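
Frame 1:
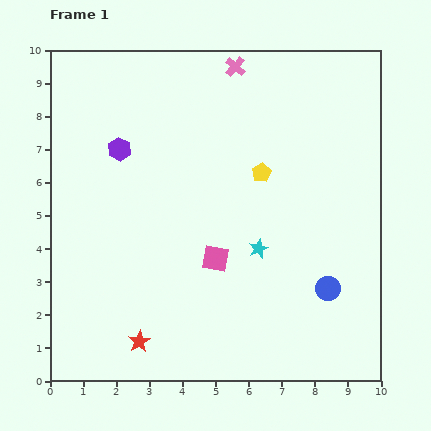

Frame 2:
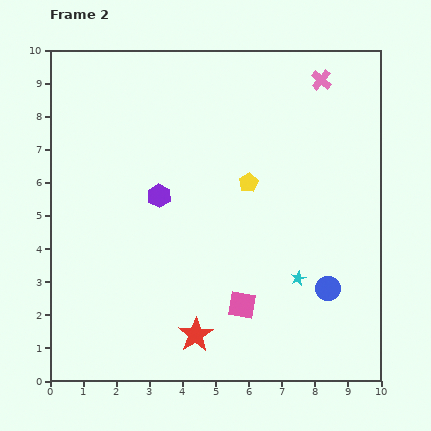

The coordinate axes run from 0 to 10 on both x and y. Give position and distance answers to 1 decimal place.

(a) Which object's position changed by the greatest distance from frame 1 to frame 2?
the pink cross

(moved 2.6; next 1.8)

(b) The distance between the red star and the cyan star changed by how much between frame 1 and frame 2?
-1.1

Distance in frame 1: 4.6. Distance in frame 2: 3.5.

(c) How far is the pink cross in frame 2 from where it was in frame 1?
2.6

The pink cross moved from (5.6, 9.5) to (8.2, 9.1), a distance of √(2.6² + 0.4²) ≈ 2.6.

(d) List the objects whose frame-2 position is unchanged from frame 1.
the blue circle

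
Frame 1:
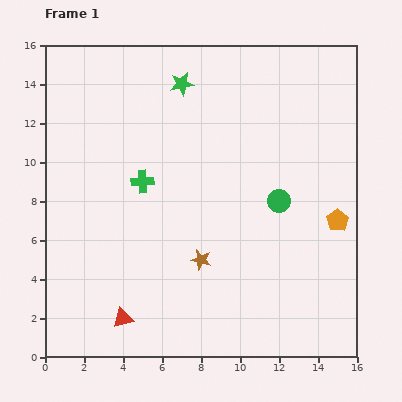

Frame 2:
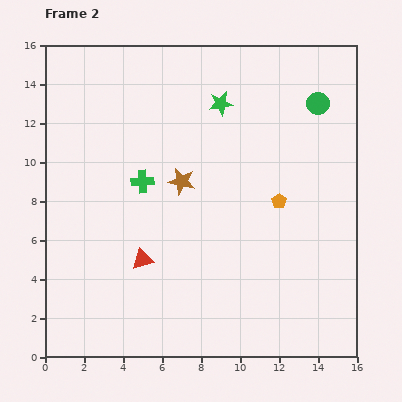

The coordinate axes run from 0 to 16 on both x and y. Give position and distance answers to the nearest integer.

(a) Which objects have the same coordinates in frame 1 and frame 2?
the green cross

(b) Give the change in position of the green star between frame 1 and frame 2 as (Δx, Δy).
(2, -1)

The green star was at (7, 14) in frame 1 and (9, 13) in frame 2.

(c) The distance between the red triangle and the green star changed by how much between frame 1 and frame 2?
-3

Distance in frame 1: 12. Distance in frame 2: 9.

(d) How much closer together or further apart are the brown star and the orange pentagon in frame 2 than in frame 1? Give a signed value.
-2

Distance in frame 1: 7. Distance in frame 2: 5.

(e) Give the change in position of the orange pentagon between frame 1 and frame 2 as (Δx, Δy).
(-3, 1)

The orange pentagon was at (15, 7) in frame 1 and (12, 8) in frame 2.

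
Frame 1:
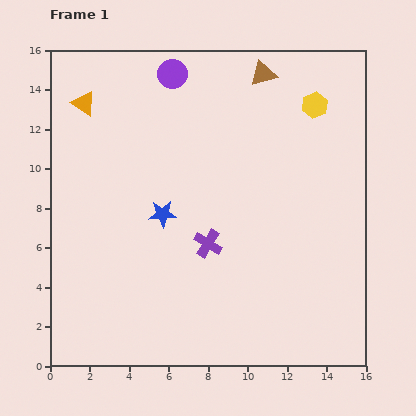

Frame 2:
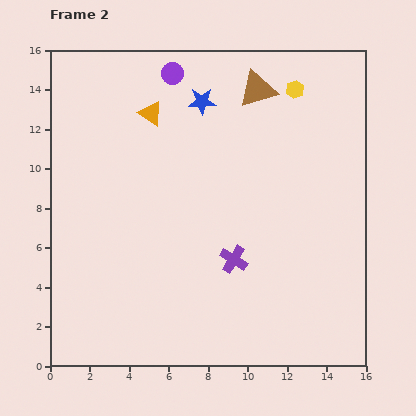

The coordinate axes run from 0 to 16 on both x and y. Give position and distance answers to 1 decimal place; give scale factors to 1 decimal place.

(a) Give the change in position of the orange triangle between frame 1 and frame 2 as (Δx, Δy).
(3.4, -0.5)

The orange triangle was at (1.7, 13.3) in frame 1 and (5.1, 12.8) in frame 2.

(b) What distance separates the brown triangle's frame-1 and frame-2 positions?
0.9

The brown triangle moved from (10.8, 14.8) to (10.5, 14.0), a distance of √(0.3² + 0.8²) ≈ 0.9.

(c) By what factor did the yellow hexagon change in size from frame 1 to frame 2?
0.7×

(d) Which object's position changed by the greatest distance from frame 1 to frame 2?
the blue star

(moved 6.0; next 3.4)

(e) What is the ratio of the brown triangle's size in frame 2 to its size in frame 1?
1.5×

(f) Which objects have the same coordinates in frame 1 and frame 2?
the purple circle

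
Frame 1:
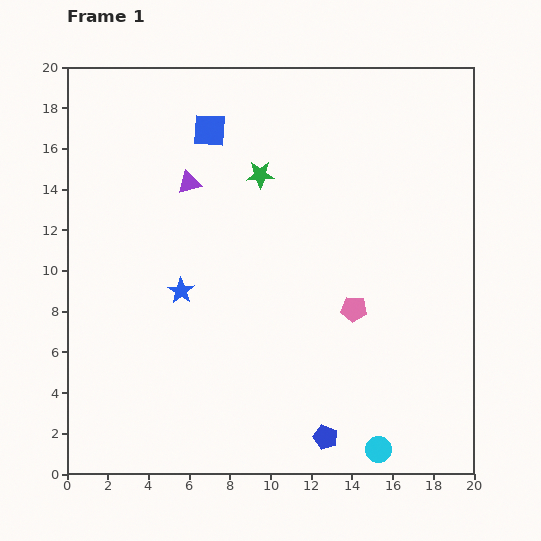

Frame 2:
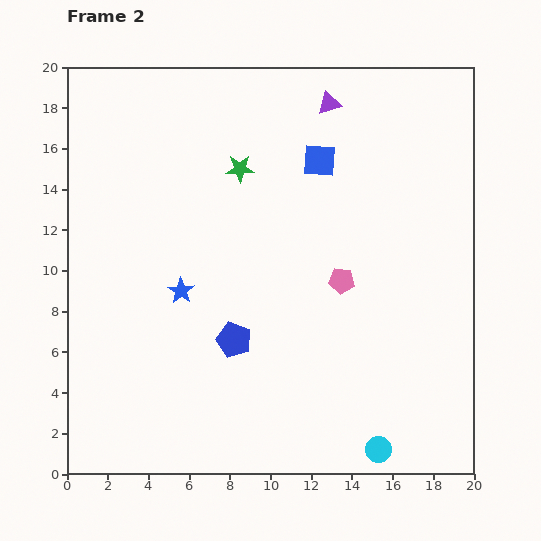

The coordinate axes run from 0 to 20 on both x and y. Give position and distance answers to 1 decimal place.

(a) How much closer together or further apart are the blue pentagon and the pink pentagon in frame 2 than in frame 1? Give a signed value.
-0.5

Distance in frame 1: 6.5. Distance in frame 2: 6.0.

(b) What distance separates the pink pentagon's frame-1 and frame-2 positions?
1.5

The pink pentagon moved from (14.1, 8.1) to (13.5, 9.5), a distance of √(0.6² + 1.4²) ≈ 1.5.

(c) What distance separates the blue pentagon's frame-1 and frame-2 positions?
6.6

The blue pentagon moved from (12.7, 1.8) to (8.2, 6.6), a distance of √(4.5² + 4.8²) ≈ 6.6.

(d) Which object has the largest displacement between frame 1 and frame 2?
the purple triangle

(moved 7.9; next 6.6)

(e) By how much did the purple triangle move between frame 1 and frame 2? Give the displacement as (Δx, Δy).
(6.9, 3.9)

The purple triangle was at (6.0, 14.3) in frame 1 and (12.9, 18.2) in frame 2.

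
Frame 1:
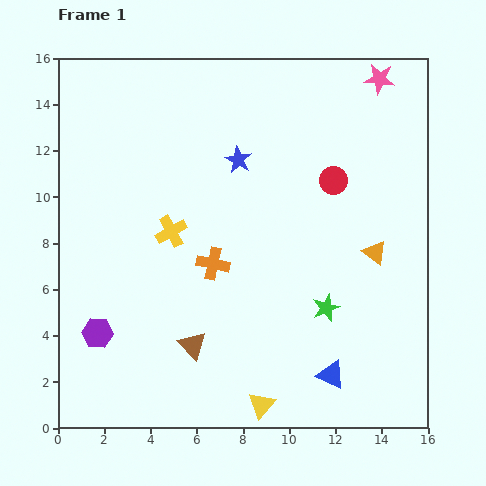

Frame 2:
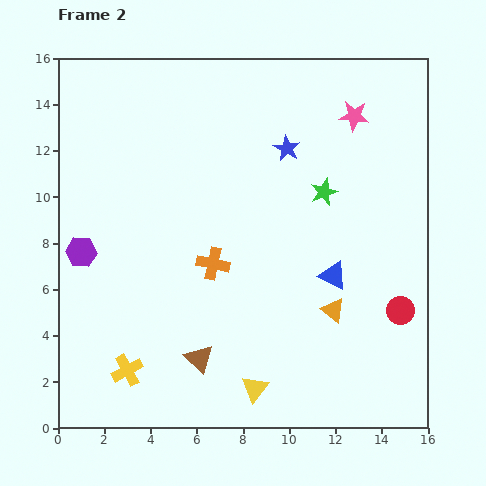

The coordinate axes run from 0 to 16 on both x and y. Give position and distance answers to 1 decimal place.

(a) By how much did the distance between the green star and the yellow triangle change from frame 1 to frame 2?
+4.0

Distance in frame 1: 5.0. Distance in frame 2: 9.0.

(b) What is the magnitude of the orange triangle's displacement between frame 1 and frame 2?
3.1

The orange triangle moved from (13.7, 7.6) to (11.9, 5.1), a distance of √(1.8² + 2.5²) ≈ 3.1.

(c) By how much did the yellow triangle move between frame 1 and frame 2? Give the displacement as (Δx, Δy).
(-0.3, 0.7)

The yellow triangle was at (8.8, 1.0) in frame 1 and (8.5, 1.7) in frame 2.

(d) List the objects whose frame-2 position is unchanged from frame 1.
the orange cross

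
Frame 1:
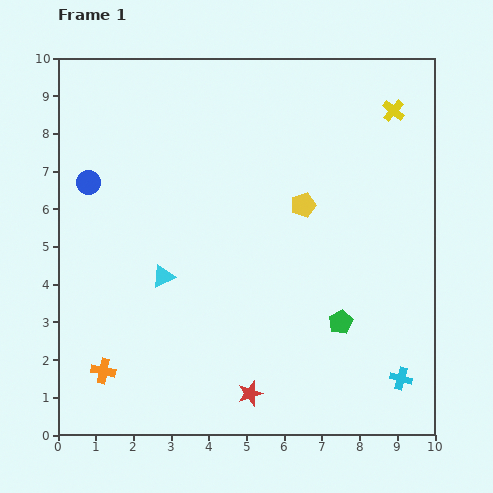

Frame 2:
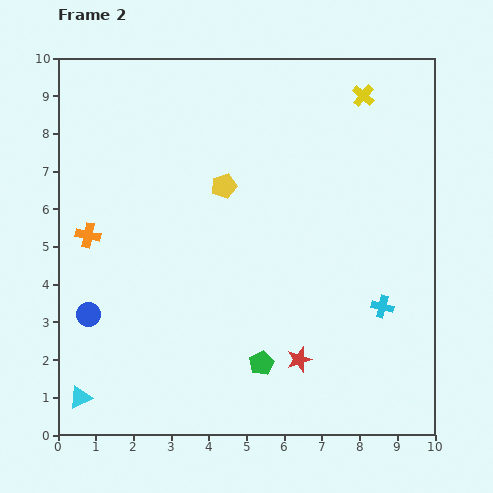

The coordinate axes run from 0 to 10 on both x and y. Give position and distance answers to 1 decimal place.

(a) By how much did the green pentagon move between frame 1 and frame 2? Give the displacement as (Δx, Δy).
(-2.1, -1.1)

The green pentagon was at (7.5, 3.0) in frame 1 and (5.4, 1.9) in frame 2.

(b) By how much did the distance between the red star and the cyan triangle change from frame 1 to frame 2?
+2.0

Distance in frame 1: 3.9. Distance in frame 2: 5.9.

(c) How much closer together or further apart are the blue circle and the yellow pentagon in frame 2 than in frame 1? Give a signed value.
-0.7

Distance in frame 1: 5.7. Distance in frame 2: 5.0.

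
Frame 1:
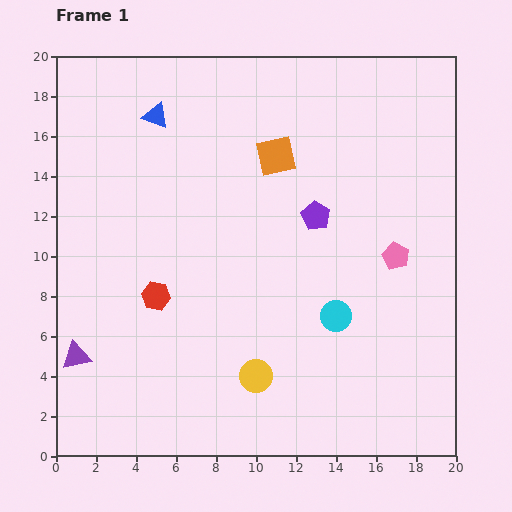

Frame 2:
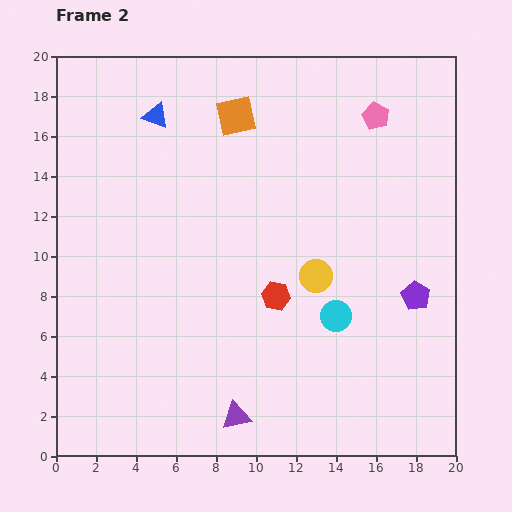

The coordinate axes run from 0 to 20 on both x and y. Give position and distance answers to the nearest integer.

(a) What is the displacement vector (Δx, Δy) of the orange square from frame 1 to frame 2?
(-2, 2)

The orange square was at (11, 15) in frame 1 and (9, 17) in frame 2.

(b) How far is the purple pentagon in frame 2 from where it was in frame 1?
6

The purple pentagon moved from (13, 12) to (18, 8), a distance of √(5² + 4²) ≈ 6.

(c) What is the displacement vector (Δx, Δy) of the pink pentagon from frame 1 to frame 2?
(-1, 7)

The pink pentagon was at (17, 10) in frame 1 and (16, 17) in frame 2.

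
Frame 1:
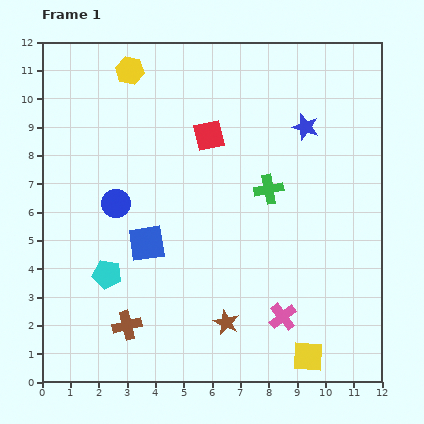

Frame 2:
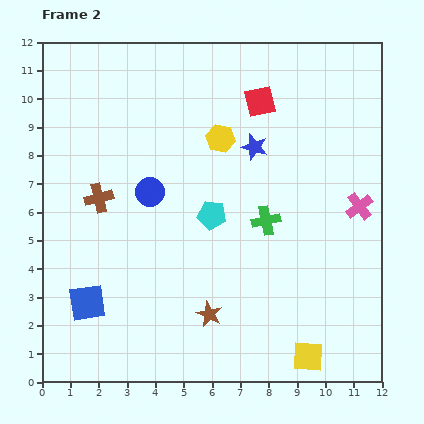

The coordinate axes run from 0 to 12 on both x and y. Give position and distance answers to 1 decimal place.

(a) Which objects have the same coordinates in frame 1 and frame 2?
the yellow square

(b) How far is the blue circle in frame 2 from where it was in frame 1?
1.3

The blue circle moved from (2.6, 6.3) to (3.8, 6.7), a distance of √(1.2² + 0.4²) ≈ 1.3.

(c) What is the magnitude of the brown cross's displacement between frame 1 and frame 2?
4.6

The brown cross moved from (3.0, 2.0) to (2.0, 6.5), a distance of √(1.0² + 4.5²) ≈ 4.6.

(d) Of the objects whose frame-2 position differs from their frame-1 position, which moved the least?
the brown star

(moved 0.7)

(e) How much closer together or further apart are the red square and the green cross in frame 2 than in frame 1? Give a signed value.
+1.4

Distance in frame 1: 2.8. Distance in frame 2: 4.2.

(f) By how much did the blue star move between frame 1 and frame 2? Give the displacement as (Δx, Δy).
(-1.8, -0.7)

The blue star was at (9.3, 9.0) in frame 1 and (7.5, 8.3) in frame 2.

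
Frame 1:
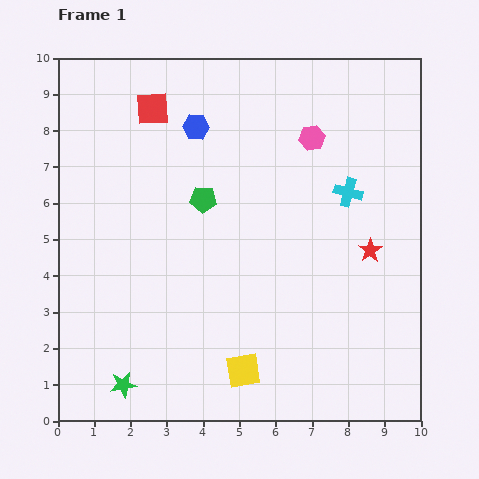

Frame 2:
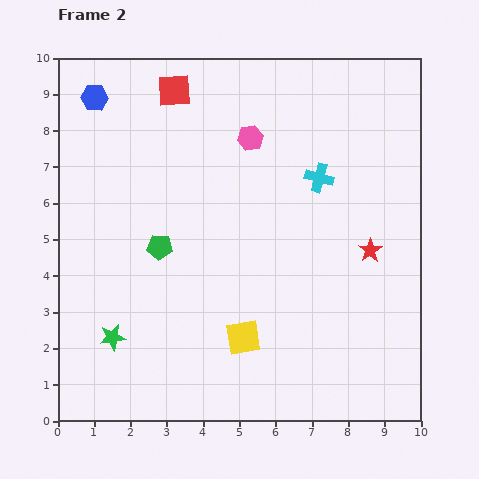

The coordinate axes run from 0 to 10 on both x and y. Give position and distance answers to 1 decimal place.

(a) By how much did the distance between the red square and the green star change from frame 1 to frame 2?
-0.6

Distance in frame 1: 7.6. Distance in frame 2: 7.0.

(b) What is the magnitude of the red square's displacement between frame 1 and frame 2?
0.8

The red square moved from (2.6, 8.6) to (3.2, 9.1), a distance of √(0.6² + 0.5²) ≈ 0.8.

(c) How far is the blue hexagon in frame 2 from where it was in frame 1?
2.9

The blue hexagon moved from (3.8, 8.1) to (1.0, 8.9), a distance of √(2.8² + 0.8²) ≈ 2.9.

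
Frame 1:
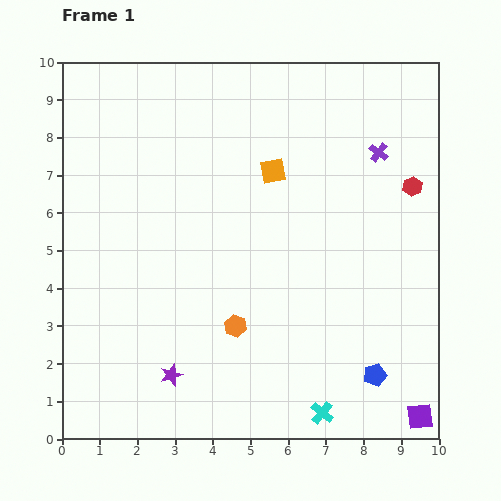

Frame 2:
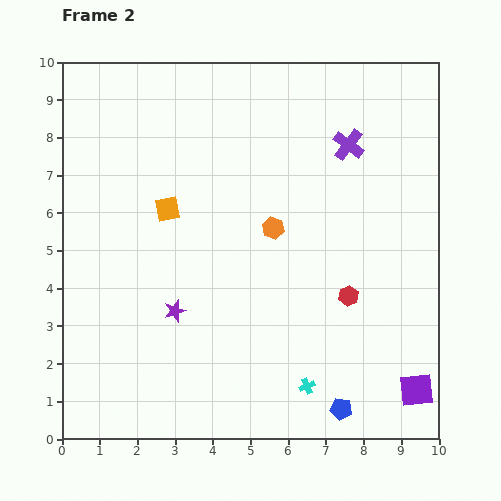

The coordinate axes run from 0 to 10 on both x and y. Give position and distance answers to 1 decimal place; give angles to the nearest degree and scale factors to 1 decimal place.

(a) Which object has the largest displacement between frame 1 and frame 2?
the red hexagon

(moved 3.4; next 3.0)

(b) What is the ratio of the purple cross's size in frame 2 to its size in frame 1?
1.6×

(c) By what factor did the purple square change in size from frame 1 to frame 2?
1.3×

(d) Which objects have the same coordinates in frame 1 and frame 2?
none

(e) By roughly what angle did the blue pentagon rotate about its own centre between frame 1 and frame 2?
26° clockwise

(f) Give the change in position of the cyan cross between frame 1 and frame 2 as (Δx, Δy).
(-0.4, 0.7)

The cyan cross was at (6.9, 0.7) in frame 1 and (6.5, 1.4) in frame 2.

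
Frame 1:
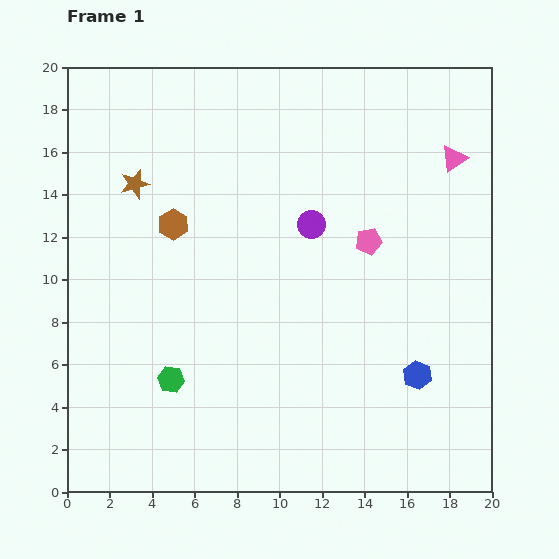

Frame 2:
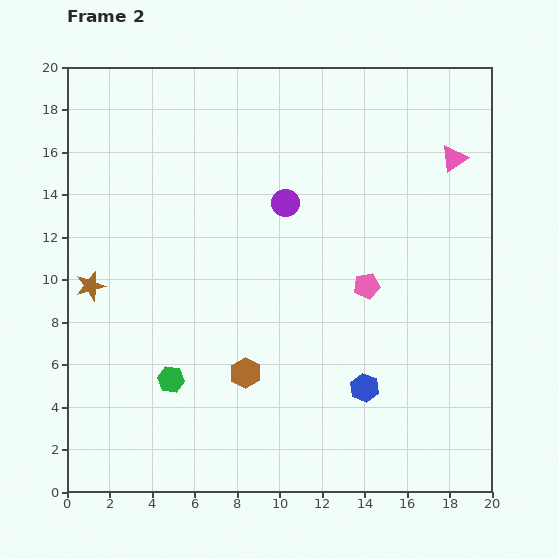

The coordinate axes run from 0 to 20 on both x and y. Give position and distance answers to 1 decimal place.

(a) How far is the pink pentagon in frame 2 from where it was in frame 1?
2.1

The pink pentagon moved from (14.2, 11.8) to (14.1, 9.7), a distance of √(0.1² + 2.1²) ≈ 2.1.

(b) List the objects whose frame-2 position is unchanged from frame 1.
the pink triangle, the green hexagon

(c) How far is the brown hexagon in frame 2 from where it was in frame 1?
7.8

The brown hexagon moved from (5.0, 12.6) to (8.4, 5.6), a distance of √(3.4² + 7.0²) ≈ 7.8.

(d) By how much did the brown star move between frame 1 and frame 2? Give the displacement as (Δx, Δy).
(-2.1, -4.8)

The brown star was at (3.2, 14.5) in frame 1 and (1.1, 9.7) in frame 2.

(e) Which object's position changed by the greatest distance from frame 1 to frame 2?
the brown hexagon

(moved 7.8; next 5.2)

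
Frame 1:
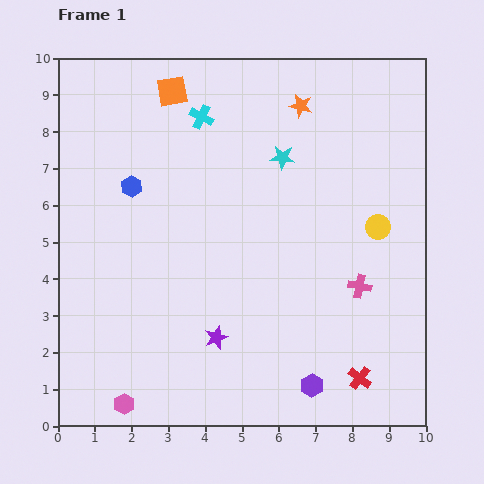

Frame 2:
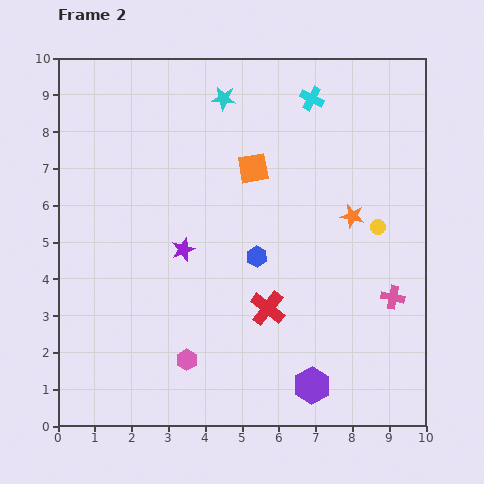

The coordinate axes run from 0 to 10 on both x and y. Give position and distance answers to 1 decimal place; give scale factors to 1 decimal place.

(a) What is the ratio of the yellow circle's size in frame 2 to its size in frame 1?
0.6×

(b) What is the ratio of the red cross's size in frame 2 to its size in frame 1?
1.5×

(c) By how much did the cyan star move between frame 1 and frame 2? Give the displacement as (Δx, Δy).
(-1.6, 1.6)

The cyan star was at (6.1, 7.3) in frame 1 and (4.5, 8.9) in frame 2.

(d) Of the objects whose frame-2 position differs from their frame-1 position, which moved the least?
the pink cross

(moved 0.9)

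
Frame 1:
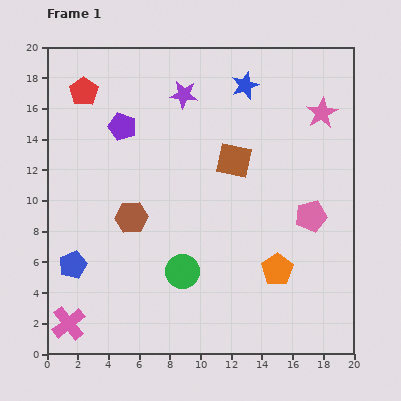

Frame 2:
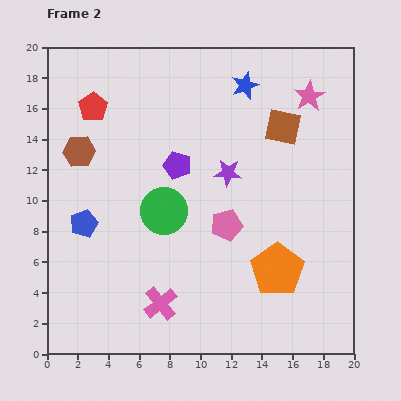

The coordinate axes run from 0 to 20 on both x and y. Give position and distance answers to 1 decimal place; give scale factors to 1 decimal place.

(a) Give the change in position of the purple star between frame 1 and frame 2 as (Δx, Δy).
(2.9, -5.1)

The purple star was at (8.9, 16.9) in frame 1 and (11.8, 11.8) in frame 2.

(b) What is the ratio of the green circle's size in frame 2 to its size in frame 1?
1.4×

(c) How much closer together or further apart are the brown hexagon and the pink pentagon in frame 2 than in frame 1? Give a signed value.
-1.0

Distance in frame 1: 11.7. Distance in frame 2: 10.7.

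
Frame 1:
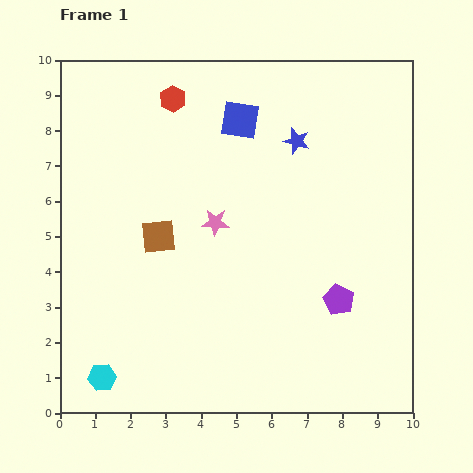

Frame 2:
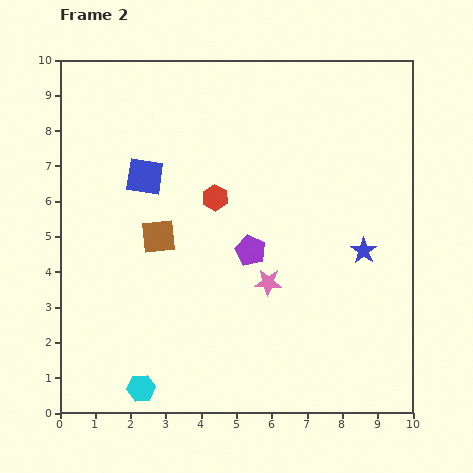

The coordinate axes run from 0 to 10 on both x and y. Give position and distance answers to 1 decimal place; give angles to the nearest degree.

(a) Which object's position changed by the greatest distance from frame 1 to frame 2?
the blue star

(moved 3.6; next 3.1)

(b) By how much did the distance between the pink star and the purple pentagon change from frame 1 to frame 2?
-3.1

Distance in frame 1: 4.1. Distance in frame 2: 1.0.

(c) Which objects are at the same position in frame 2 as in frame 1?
the brown square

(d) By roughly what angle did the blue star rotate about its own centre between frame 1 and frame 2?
20° clockwise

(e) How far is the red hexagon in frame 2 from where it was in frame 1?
3.0

The red hexagon moved from (3.2, 8.9) to (4.4, 6.1), a distance of √(1.2² + 2.8²) ≈ 3.0.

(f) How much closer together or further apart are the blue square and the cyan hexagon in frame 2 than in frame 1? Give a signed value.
-2.3

Distance in frame 1: 8.3. Distance in frame 2: 6.0.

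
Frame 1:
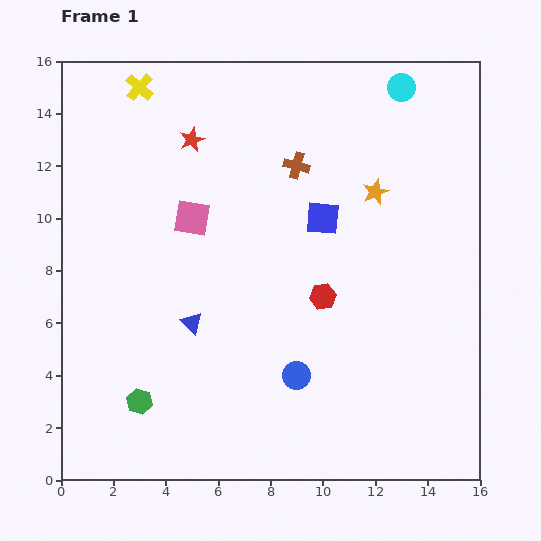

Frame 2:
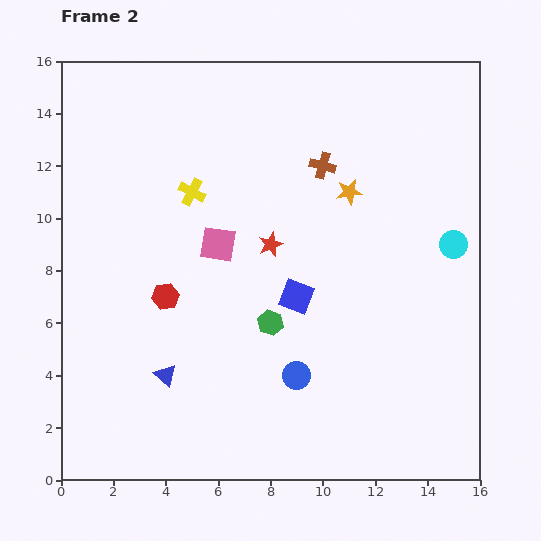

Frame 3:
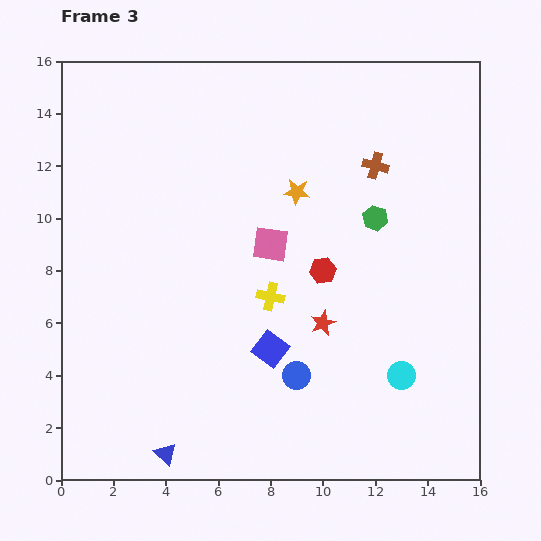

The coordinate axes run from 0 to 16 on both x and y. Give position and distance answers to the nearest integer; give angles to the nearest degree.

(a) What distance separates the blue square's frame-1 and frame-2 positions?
3

The blue square moved from (10, 10) to (9, 7), a distance of √(1² + 3²) ≈ 3.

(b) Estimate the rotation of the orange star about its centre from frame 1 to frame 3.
30° clockwise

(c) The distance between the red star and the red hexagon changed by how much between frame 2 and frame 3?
-2

Distance in frame 2: 4. Distance in frame 3: 2.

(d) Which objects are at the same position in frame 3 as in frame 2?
the blue circle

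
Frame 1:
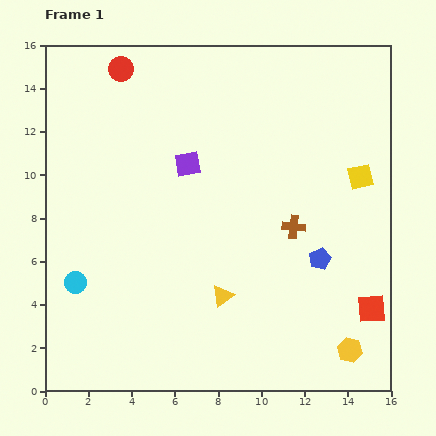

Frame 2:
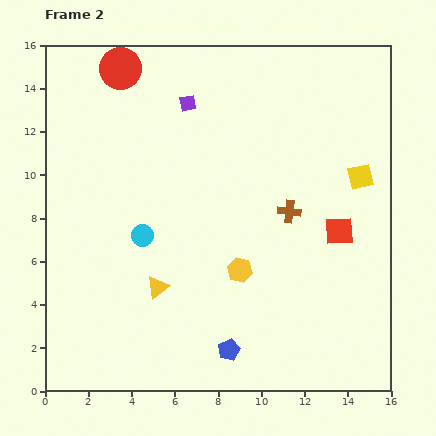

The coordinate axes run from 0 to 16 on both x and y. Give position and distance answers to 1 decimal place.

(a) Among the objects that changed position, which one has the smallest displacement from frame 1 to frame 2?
the brown cross

(moved 0.7)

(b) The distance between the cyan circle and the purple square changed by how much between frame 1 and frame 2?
-1.1

Distance in frame 1: 7.6. Distance in frame 2: 6.5.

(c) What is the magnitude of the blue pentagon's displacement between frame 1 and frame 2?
5.9

The blue pentagon moved from (12.7, 6.1) to (8.5, 1.9), a distance of √(4.2² + 4.2²) ≈ 5.9.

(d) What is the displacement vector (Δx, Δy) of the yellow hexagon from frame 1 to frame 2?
(-5.1, 3.7)

The yellow hexagon was at (14.1, 1.9) in frame 1 and (9.0, 5.6) in frame 2.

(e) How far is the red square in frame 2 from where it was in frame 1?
3.9

The red square moved from (15.1, 3.8) to (13.6, 7.4), a distance of √(1.5² + 3.6²) ≈ 3.9.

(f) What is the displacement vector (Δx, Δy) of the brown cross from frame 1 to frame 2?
(-0.2, 0.7)

The brown cross was at (11.5, 7.6) in frame 1 and (11.3, 8.3) in frame 2.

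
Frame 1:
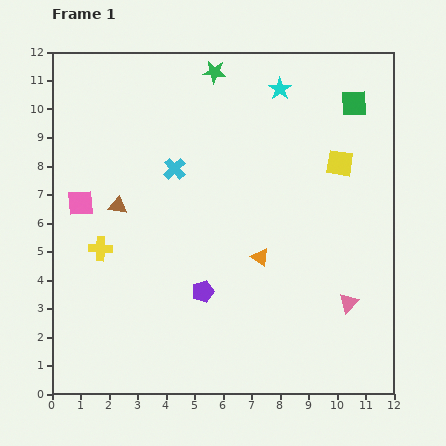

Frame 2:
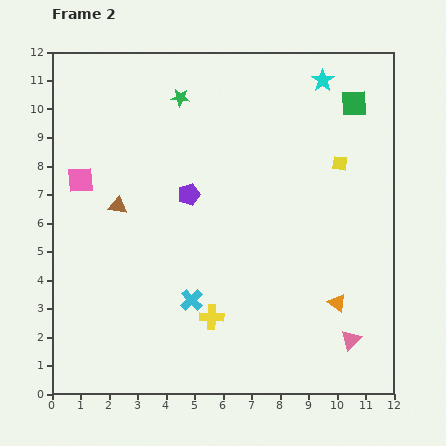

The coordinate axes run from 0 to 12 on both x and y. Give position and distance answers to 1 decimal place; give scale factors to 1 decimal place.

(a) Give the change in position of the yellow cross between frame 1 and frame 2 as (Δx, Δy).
(3.9, -2.4)

The yellow cross was at (1.7, 5.1) in frame 1 and (5.6, 2.7) in frame 2.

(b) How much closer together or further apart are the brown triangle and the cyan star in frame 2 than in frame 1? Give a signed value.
+1.4

Distance in frame 1: 7.0. Distance in frame 2: 8.4.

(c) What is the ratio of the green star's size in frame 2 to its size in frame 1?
0.8×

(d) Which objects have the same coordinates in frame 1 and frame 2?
the yellow square, the green square, the brown triangle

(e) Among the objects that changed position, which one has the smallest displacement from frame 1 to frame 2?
the pink square

(moved 0.8)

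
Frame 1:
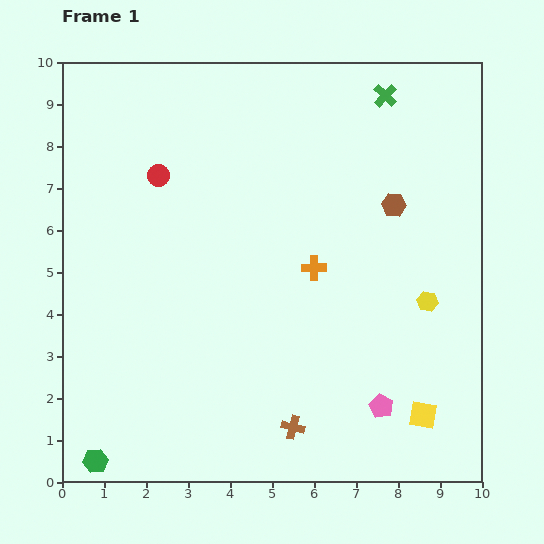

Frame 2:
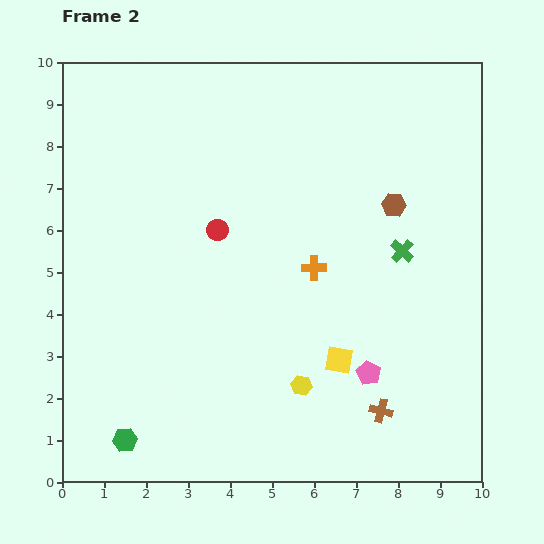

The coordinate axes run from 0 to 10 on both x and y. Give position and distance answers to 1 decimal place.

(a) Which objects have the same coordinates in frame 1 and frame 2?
the orange cross, the brown hexagon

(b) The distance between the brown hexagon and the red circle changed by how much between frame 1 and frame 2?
-1.4

Distance in frame 1: 5.6. Distance in frame 2: 4.2.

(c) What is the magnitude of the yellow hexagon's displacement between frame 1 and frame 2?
3.6

The yellow hexagon moved from (8.7, 4.3) to (5.7, 2.3), a distance of √(3.0² + 2.0²) ≈ 3.6.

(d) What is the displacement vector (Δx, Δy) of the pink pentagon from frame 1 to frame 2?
(-0.3, 0.8)

The pink pentagon was at (7.6, 1.8) in frame 1 and (7.3, 2.6) in frame 2.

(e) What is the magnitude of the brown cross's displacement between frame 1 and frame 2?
2.1

The brown cross moved from (5.5, 1.3) to (7.6, 1.7), a distance of √(2.1² + 0.4²) ≈ 2.1.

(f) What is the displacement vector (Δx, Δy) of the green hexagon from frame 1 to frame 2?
(0.7, 0.5)

The green hexagon was at (0.8, 0.5) in frame 1 and (1.5, 1.0) in frame 2.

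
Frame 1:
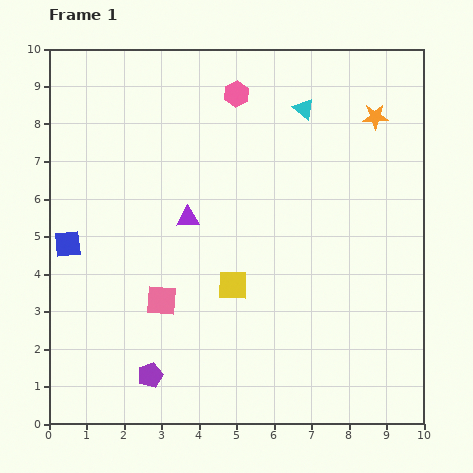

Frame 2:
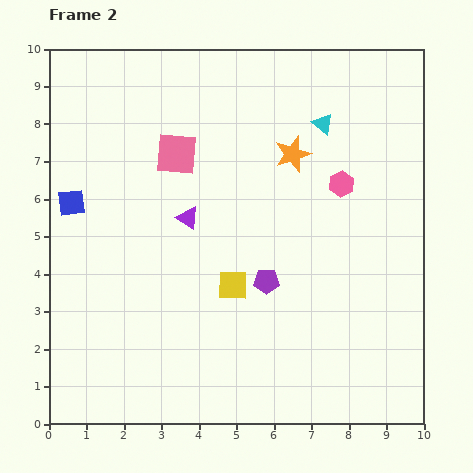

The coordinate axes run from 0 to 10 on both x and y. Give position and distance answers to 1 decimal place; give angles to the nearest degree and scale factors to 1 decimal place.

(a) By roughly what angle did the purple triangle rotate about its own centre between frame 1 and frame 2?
35° clockwise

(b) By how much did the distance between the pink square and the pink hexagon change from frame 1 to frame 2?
-1.4

Distance in frame 1: 5.9. Distance in frame 2: 4.5.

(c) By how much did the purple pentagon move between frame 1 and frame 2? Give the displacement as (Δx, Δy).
(3.1, 2.5)

The purple pentagon was at (2.7, 1.3) in frame 1 and (5.8, 3.8) in frame 2.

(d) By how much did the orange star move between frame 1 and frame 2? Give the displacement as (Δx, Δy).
(-2.2, -1.0)

The orange star was at (8.7, 8.2) in frame 1 and (6.5, 7.2) in frame 2.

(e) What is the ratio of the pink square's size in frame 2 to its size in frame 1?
1.3×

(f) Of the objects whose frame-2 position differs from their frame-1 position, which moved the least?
the cyan triangle

(moved 0.6)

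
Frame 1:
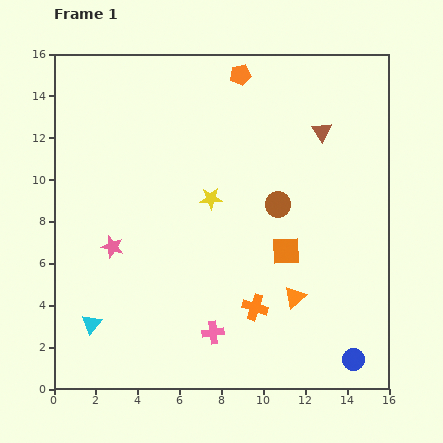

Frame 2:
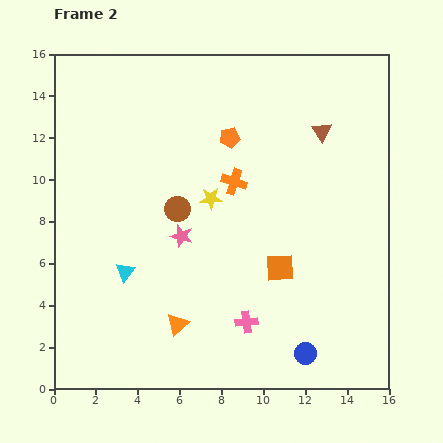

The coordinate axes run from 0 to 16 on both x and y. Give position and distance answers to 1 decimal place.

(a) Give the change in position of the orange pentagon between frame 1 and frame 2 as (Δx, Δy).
(-0.5, -3.0)

The orange pentagon was at (8.9, 15.0) in frame 1 and (8.4, 12.0) in frame 2.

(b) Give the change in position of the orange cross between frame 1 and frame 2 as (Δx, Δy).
(-1.0, 6.0)

The orange cross was at (9.6, 3.9) in frame 1 and (8.6, 9.9) in frame 2.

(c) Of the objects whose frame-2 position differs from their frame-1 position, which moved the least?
the orange square

(moved 0.9)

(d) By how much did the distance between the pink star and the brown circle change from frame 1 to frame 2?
-6.8

Distance in frame 1: 8.1. Distance in frame 2: 1.3.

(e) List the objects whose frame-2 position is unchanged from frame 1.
the brown triangle, the yellow star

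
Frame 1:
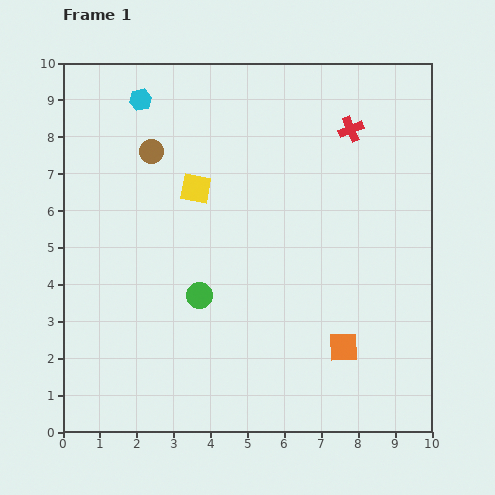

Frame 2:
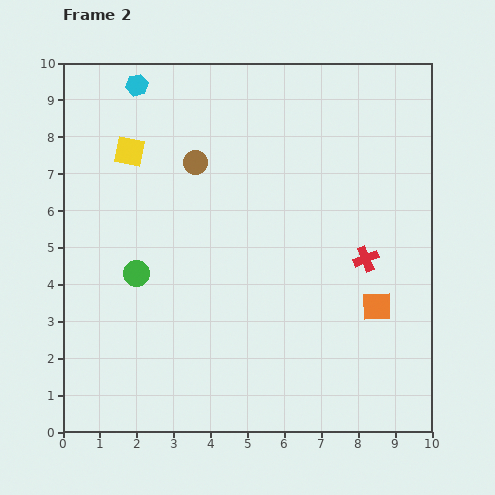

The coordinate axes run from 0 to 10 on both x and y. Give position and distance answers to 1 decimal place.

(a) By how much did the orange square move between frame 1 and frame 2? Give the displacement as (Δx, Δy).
(0.9, 1.1)

The orange square was at (7.6, 2.3) in frame 1 and (8.5, 3.4) in frame 2.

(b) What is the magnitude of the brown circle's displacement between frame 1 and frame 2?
1.2

The brown circle moved from (2.4, 7.6) to (3.6, 7.3), a distance of √(1.2² + 0.3²) ≈ 1.2.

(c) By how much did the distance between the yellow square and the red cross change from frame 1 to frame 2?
+2.5

Distance in frame 1: 4.5. Distance in frame 2: 7.0.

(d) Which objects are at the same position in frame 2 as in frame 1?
none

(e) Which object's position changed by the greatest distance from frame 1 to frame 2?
the red cross

(moved 3.5; next 2.1)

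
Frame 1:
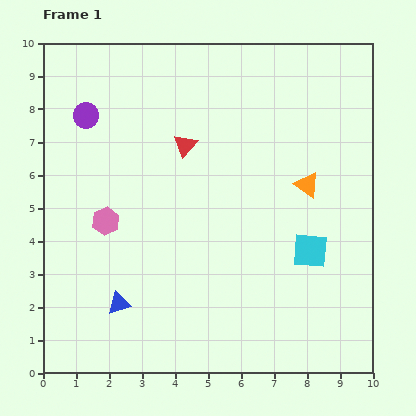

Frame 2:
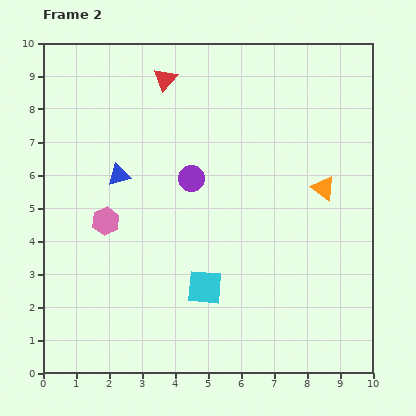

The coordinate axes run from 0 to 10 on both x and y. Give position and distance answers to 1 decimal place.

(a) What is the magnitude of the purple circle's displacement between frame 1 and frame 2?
3.7

The purple circle moved from (1.3, 7.8) to (4.5, 5.9), a distance of √(3.2² + 1.9²) ≈ 3.7.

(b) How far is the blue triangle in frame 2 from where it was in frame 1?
3.9

The blue triangle moved from (2.3, 2.1) to (2.3, 6.0), a distance of √(0.0² + 3.9²) ≈ 3.9.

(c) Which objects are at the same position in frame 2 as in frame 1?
the pink hexagon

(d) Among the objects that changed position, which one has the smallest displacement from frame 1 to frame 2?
the orange triangle

(moved 0.5)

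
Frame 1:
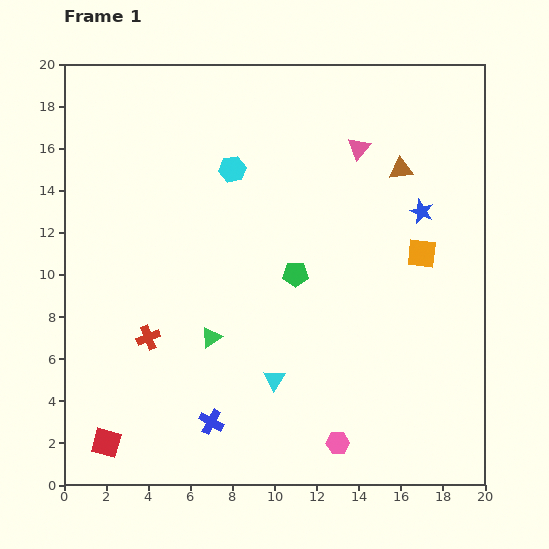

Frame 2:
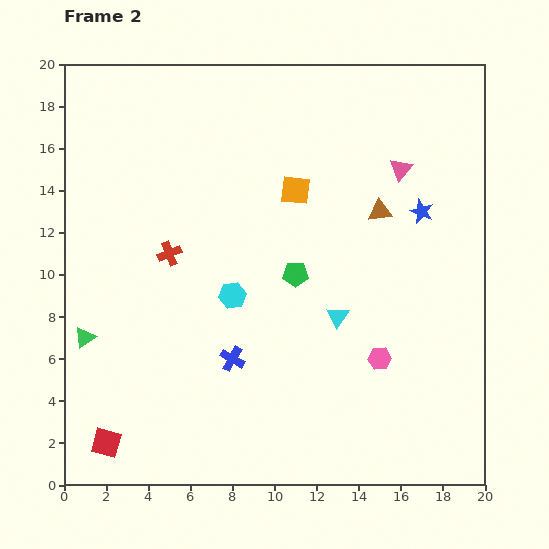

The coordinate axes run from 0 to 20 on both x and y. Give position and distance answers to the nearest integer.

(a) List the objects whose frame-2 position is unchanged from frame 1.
the green pentagon, the blue star, the red square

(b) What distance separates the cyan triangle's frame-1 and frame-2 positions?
4

The cyan triangle moved from (10, 5) to (13, 8), a distance of √(3² + 3²) ≈ 4.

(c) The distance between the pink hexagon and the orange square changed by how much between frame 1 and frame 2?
-1

Distance in frame 1: 10. Distance in frame 2: 9.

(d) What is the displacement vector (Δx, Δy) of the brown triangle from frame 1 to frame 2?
(-1, -2)

The brown triangle was at (16, 15) in frame 1 and (15, 13) in frame 2.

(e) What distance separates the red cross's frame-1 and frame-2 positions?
4

The red cross moved from (4, 7) to (5, 11), a distance of √(1² + 4²) ≈ 4.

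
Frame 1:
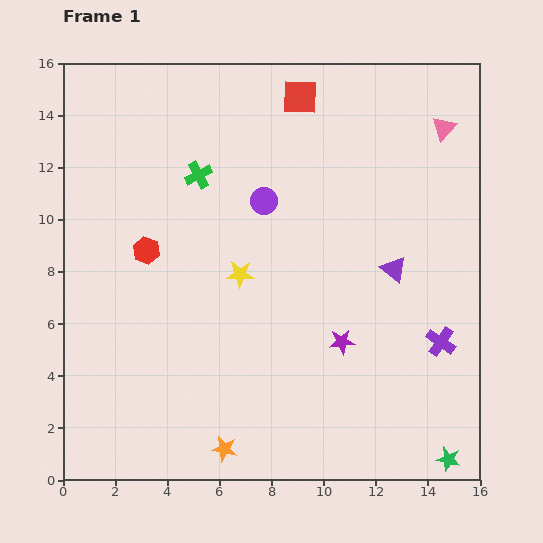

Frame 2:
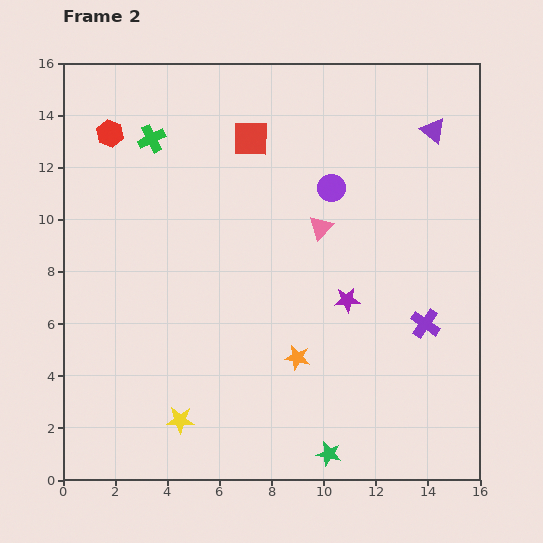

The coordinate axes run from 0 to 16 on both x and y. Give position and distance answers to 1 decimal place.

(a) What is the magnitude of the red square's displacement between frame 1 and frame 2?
2.5

The red square moved from (9.1, 14.7) to (7.2, 13.1), a distance of √(1.9² + 1.6²) ≈ 2.5.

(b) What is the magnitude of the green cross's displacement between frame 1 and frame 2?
2.3

The green cross moved from (5.2, 11.7) to (3.4, 13.1), a distance of √(1.8² + 1.4²) ≈ 2.3.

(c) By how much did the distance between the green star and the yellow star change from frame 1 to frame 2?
-4.9

Distance in frame 1: 10.7. Distance in frame 2: 5.8.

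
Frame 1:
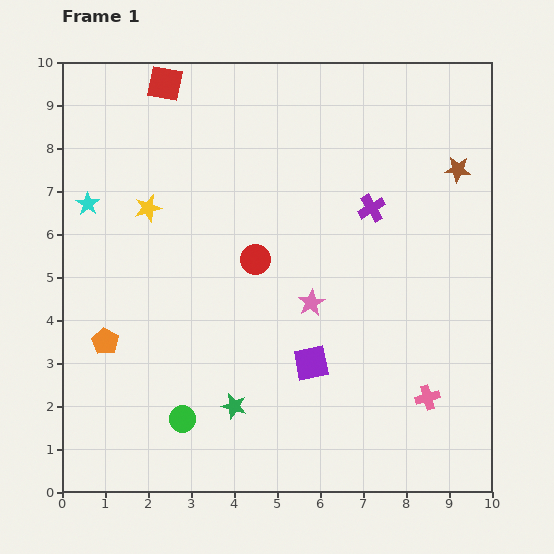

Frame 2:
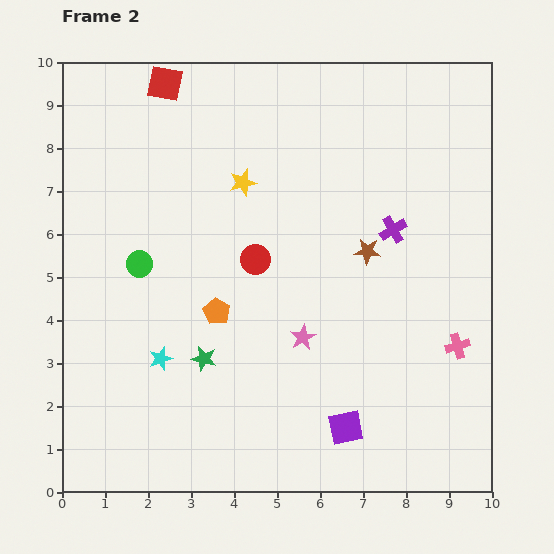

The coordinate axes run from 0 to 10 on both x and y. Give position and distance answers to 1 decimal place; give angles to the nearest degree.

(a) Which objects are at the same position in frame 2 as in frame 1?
the red circle, the red square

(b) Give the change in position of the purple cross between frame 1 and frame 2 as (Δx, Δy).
(0.5, -0.5)

The purple cross was at (7.2, 6.6) in frame 1 and (7.7, 6.1) in frame 2.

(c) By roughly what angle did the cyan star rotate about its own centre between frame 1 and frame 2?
20° clockwise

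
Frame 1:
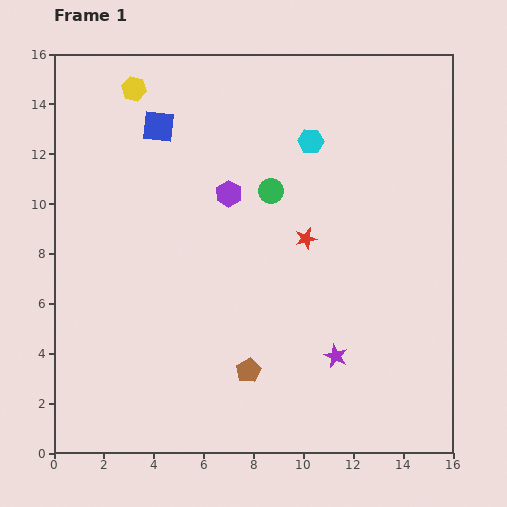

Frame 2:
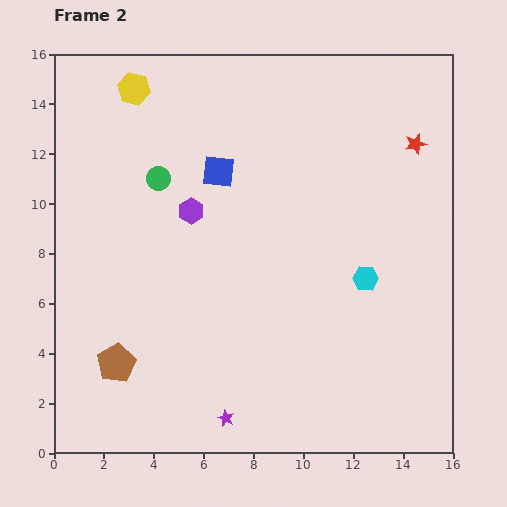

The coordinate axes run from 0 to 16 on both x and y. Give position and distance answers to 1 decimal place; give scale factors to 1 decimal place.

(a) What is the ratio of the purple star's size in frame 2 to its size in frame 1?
0.7×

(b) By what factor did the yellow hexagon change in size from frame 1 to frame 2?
1.4×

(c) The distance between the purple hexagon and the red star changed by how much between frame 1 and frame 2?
+5.8

Distance in frame 1: 3.6. Distance in frame 2: 9.4.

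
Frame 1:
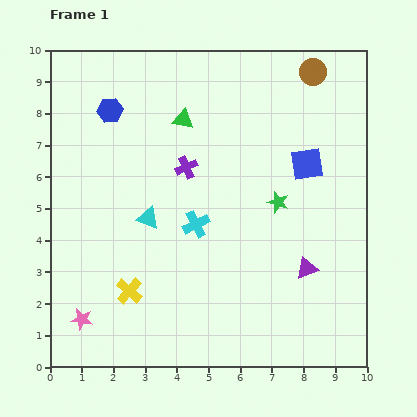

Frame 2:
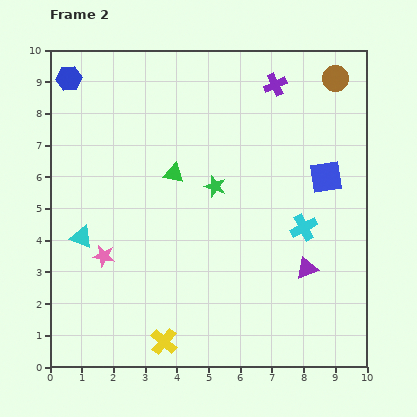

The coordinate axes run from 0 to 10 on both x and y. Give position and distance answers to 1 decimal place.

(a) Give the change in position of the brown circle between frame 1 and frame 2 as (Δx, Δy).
(0.7, -0.2)

The brown circle was at (8.3, 9.3) in frame 1 and (9.0, 9.1) in frame 2.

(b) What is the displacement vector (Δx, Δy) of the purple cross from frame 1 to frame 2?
(2.8, 2.6)

The purple cross was at (4.3, 6.3) in frame 1 and (7.1, 8.9) in frame 2.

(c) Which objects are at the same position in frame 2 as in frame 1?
the purple triangle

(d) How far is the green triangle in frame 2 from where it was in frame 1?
1.7

The green triangle moved from (4.2, 7.8) to (3.9, 6.1), a distance of √(0.3² + 1.7²) ≈ 1.7.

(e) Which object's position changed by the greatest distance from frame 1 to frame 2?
the purple cross

(moved 3.8; next 3.4)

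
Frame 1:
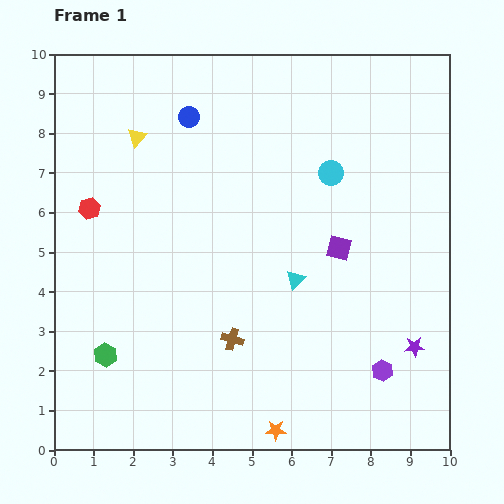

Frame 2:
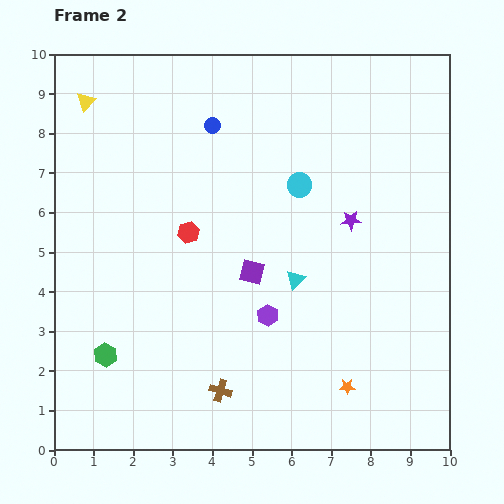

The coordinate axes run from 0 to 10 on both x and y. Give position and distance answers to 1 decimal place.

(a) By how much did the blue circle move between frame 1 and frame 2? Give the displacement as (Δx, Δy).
(0.6, -0.2)

The blue circle was at (3.4, 8.4) in frame 1 and (4.0, 8.2) in frame 2.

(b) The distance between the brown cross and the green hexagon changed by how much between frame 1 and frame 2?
-0.2

Distance in frame 1: 3.2. Distance in frame 2: 3.0.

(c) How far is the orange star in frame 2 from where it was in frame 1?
2.1

The orange star moved from (5.6, 0.5) to (7.4, 1.6), a distance of √(1.8² + 1.1²) ≈ 2.1.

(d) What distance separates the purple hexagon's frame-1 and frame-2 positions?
3.2

The purple hexagon moved from (8.3, 2.0) to (5.4, 3.4), a distance of √(2.9² + 1.4²) ≈ 3.2.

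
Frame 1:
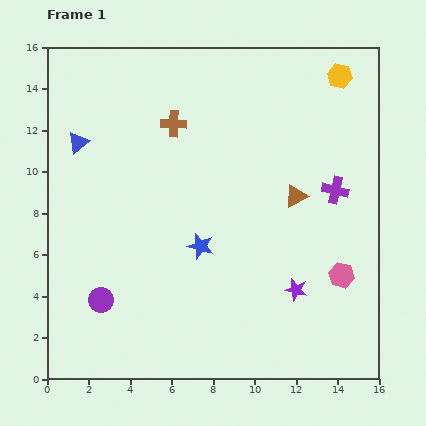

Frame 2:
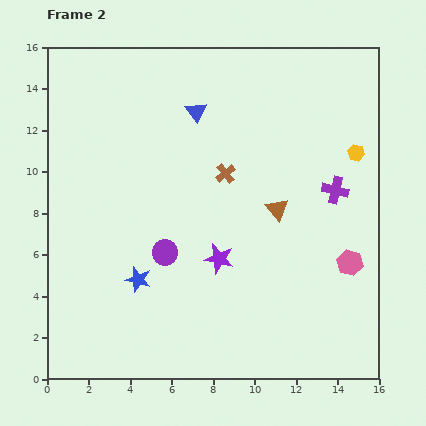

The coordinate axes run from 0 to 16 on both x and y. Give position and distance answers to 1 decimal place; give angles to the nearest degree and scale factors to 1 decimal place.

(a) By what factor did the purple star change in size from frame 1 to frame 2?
1.3×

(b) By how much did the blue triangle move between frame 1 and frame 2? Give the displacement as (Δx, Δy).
(5.7, 1.5)

The blue triangle was at (1.5, 11.4) in frame 1 and (7.2, 12.9) in frame 2.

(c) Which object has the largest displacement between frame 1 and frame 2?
the blue triangle

(moved 5.9; next 4.0)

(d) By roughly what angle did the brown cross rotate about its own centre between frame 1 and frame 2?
39° counter-clockwise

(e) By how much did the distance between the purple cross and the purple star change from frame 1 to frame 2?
+1.3

Distance in frame 1: 5.2. Distance in frame 2: 6.5.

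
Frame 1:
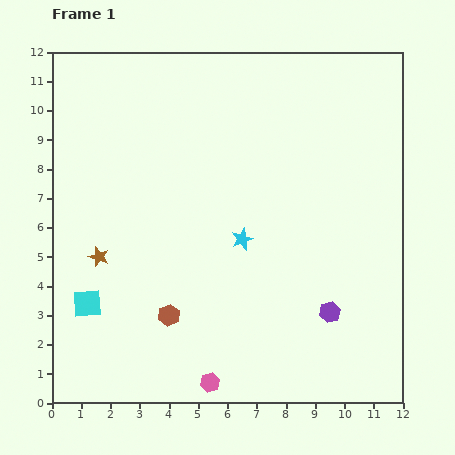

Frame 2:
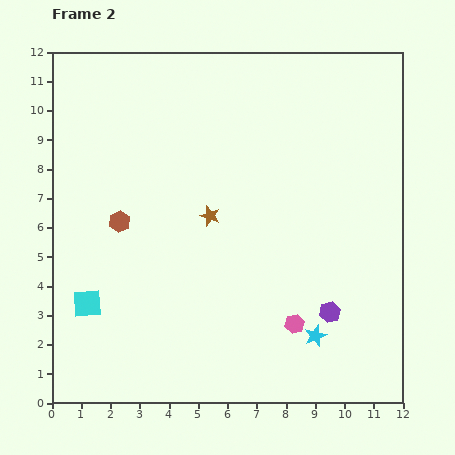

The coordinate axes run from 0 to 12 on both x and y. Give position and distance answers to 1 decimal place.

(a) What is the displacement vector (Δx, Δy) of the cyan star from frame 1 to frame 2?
(2.5, -3.3)

The cyan star was at (6.5, 5.6) in frame 1 and (9.0, 2.3) in frame 2.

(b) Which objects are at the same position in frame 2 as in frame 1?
the purple hexagon, the cyan square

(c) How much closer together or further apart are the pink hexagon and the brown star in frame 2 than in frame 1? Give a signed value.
-1.0

Distance in frame 1: 5.7. Distance in frame 2: 4.7.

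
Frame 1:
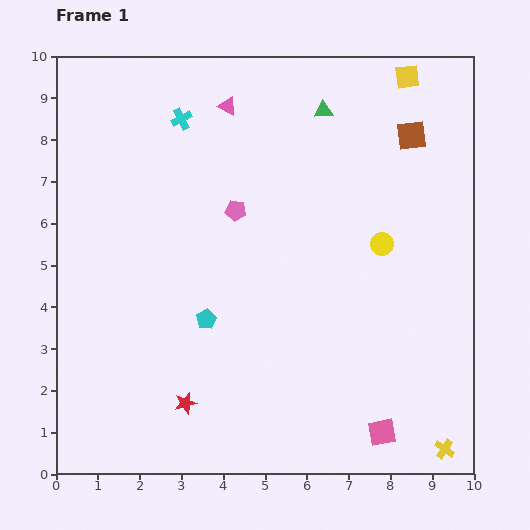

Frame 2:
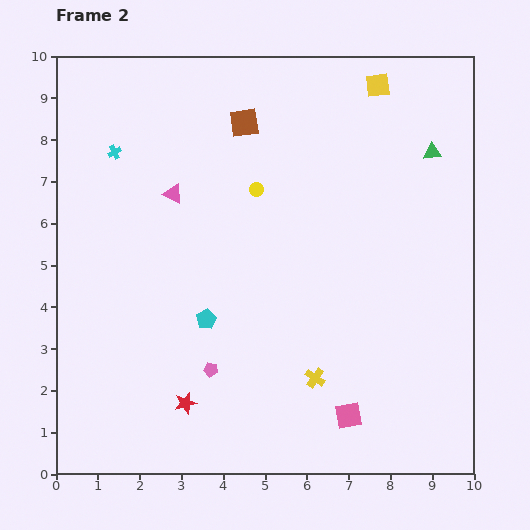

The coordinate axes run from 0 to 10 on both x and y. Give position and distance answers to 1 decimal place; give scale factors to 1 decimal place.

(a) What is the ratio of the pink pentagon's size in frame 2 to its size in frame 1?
0.7×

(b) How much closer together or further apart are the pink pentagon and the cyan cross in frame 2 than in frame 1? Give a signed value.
+3.1

Distance in frame 1: 2.6. Distance in frame 2: 5.7.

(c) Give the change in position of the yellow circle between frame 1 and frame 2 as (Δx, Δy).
(-3.0, 1.3)

The yellow circle was at (7.8, 5.5) in frame 1 and (4.8, 6.8) in frame 2.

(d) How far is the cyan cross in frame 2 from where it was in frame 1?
1.8

The cyan cross moved from (3.0, 8.5) to (1.4, 7.7), a distance of √(1.6² + 0.8²) ≈ 1.8.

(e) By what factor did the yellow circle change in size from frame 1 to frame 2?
0.6×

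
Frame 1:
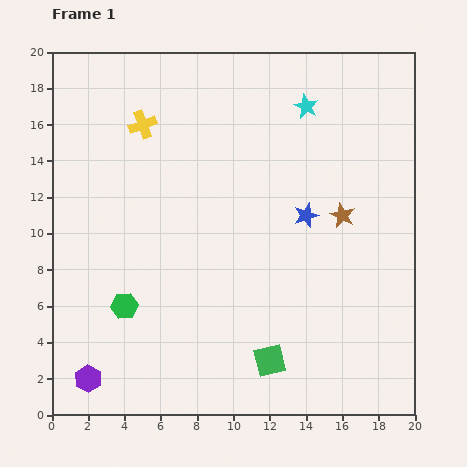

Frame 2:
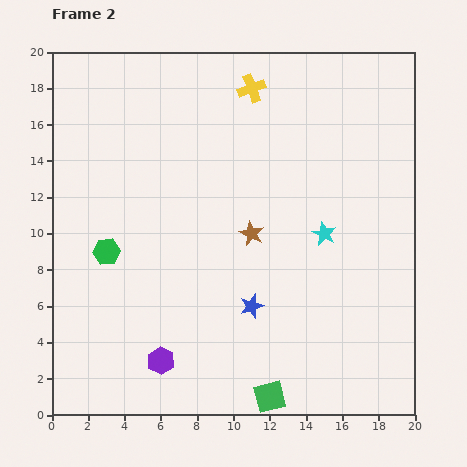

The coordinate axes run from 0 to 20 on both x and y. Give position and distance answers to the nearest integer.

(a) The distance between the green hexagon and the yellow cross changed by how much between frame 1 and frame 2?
+2

Distance in frame 1: 10. Distance in frame 2: 12.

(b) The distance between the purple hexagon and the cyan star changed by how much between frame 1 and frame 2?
-8

Distance in frame 1: 19. Distance in frame 2: 11.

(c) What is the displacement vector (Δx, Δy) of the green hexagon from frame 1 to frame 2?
(-1, 3)

The green hexagon was at (4, 6) in frame 1 and (3, 9) in frame 2.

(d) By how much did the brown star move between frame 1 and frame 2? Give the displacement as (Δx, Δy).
(-5, -1)

The brown star was at (16, 11) in frame 1 and (11, 10) in frame 2.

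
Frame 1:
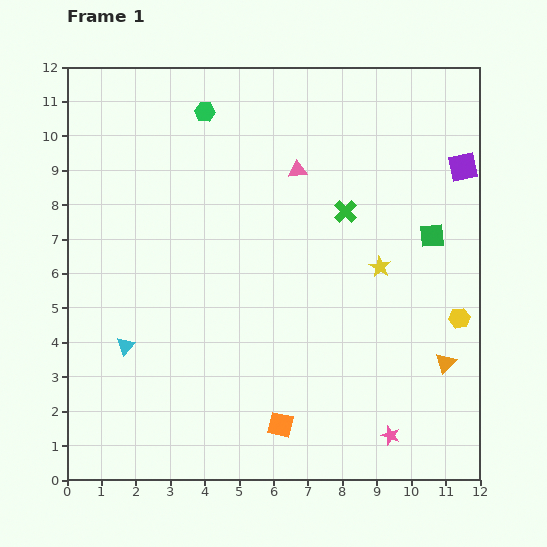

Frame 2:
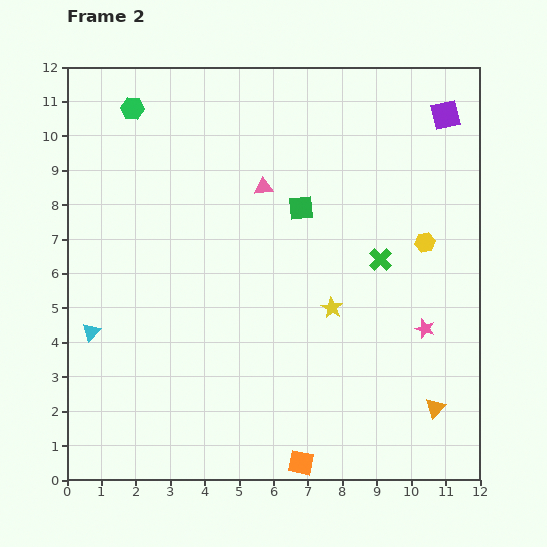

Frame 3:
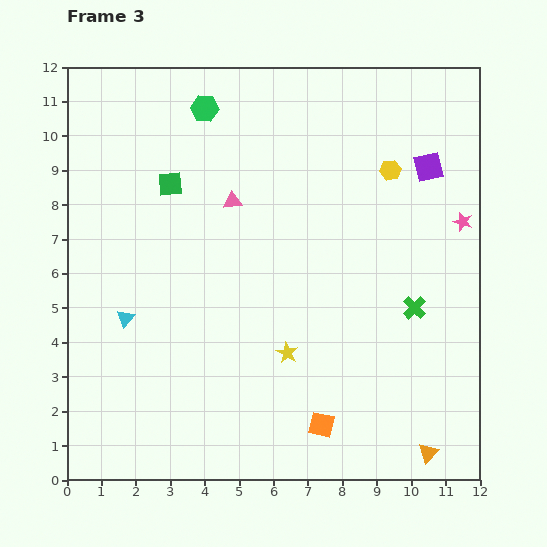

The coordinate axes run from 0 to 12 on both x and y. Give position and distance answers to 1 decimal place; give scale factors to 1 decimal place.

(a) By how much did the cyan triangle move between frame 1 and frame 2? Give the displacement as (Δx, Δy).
(-1.0, 0.4)

The cyan triangle was at (1.7, 3.9) in frame 1 and (0.7, 4.3) in frame 2.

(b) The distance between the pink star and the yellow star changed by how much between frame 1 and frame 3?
+1.5

Distance in frame 1: 4.9. Distance in frame 3: 6.4.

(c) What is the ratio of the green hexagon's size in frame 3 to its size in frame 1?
1.4×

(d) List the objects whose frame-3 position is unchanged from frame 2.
none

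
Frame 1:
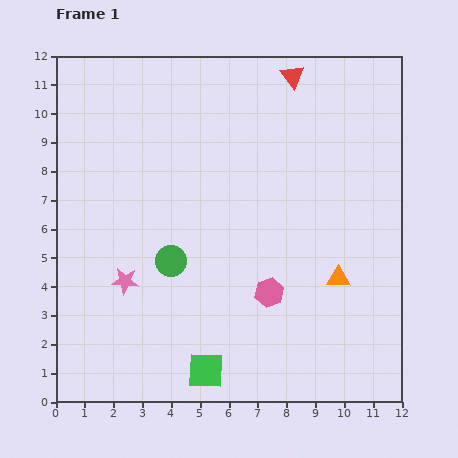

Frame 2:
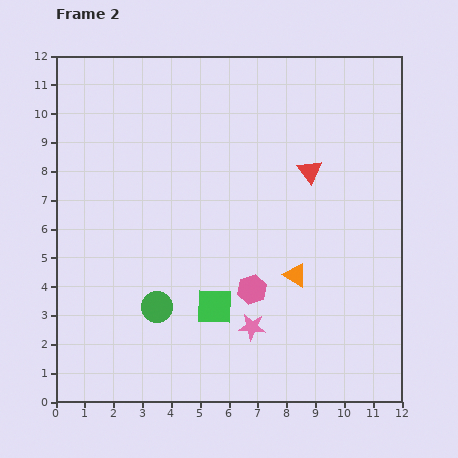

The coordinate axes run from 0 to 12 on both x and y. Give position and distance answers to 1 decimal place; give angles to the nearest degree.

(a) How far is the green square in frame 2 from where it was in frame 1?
2.2

The green square moved from (5.2, 1.1) to (5.5, 3.3), a distance of √(0.3² + 2.2²) ≈ 2.2.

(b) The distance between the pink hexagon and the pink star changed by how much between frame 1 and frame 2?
-3.7

Distance in frame 1: 5.0. Distance in frame 2: 1.3.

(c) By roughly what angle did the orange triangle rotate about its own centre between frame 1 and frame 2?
30° clockwise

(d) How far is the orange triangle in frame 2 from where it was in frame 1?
1.5

The orange triangle moved from (9.8, 4.3) to (8.3, 4.4), a distance of √(1.5² + 0.1²) ≈ 1.5.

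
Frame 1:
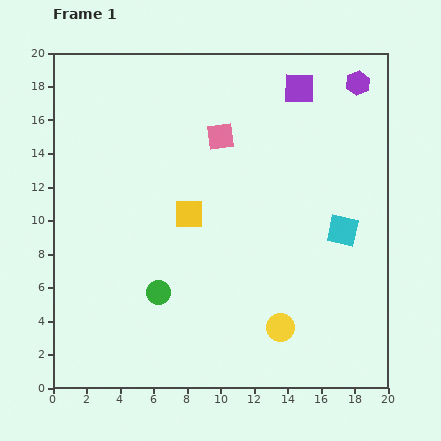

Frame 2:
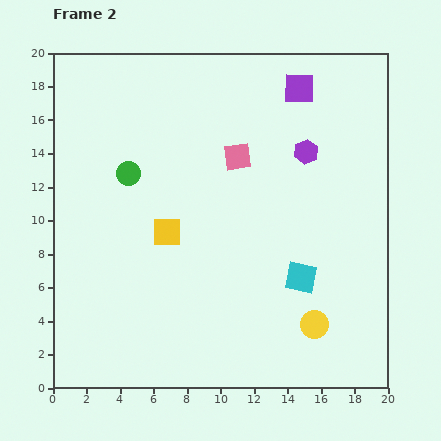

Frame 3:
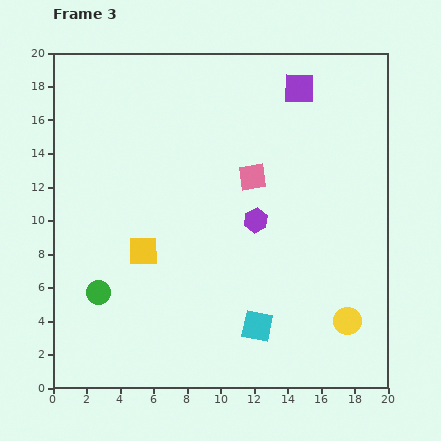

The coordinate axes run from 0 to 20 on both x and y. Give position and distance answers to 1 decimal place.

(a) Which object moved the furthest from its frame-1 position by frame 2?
the green circle

(moved 7.3; next 5.1)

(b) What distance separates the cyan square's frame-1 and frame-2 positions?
3.8

The cyan square moved from (17.3, 9.4) to (14.8, 6.6), a distance of √(2.5² + 2.8²) ≈ 3.8.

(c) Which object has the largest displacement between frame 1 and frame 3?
the purple hexagon

(moved 10.2; next 7.6)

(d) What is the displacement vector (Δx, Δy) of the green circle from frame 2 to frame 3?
(-1.8, -7.1)

The green circle was at (4.5, 12.8) in frame 2 and (2.7, 5.7) in frame 3.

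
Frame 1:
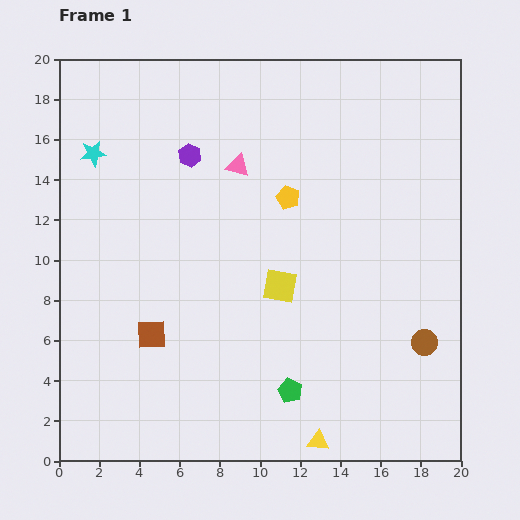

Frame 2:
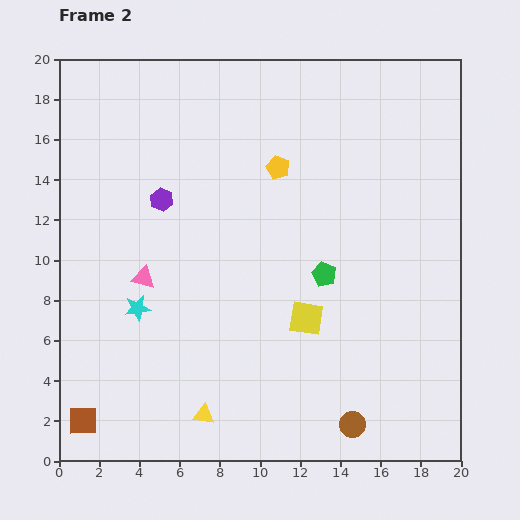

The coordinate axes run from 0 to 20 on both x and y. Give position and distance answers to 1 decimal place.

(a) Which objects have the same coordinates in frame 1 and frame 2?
none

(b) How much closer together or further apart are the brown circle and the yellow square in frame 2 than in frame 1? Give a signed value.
-1.9

Distance in frame 1: 7.7. Distance in frame 2: 5.8.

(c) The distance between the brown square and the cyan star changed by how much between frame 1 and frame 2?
-3.3

Distance in frame 1: 9.5. Distance in frame 2: 6.2.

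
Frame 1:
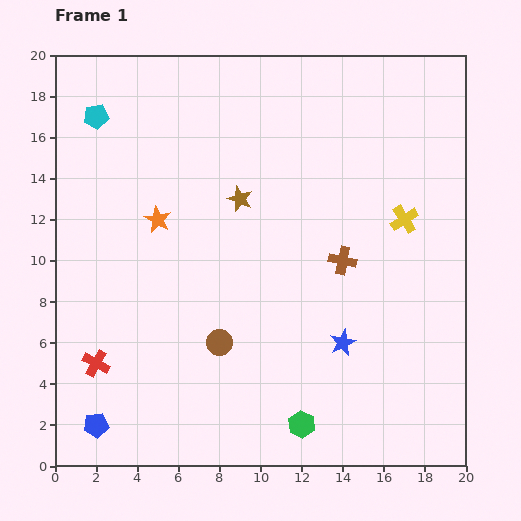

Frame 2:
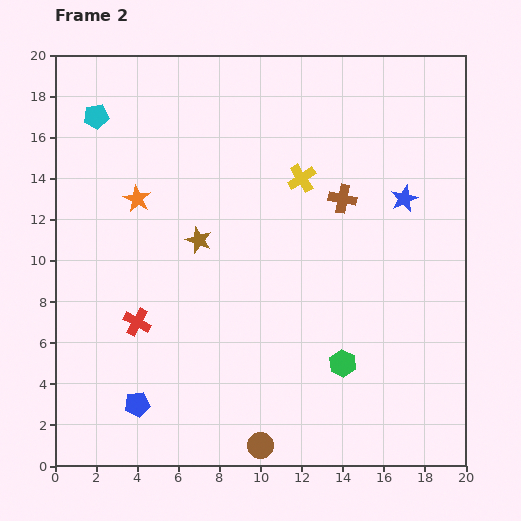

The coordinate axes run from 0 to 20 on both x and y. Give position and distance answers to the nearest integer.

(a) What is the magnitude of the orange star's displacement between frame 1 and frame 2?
1

The orange star moved from (5, 12) to (4, 13), a distance of √(1² + 1²) ≈ 1.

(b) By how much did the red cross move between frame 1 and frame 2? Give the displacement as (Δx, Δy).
(2, 2)

The red cross was at (2, 5) in frame 1 and (4, 7) in frame 2.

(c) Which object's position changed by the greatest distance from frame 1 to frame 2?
the blue star

(moved 8; next 5)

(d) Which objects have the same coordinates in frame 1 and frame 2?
the cyan pentagon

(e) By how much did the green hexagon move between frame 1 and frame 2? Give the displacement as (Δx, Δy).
(2, 3)

The green hexagon was at (12, 2) in frame 1 and (14, 5) in frame 2.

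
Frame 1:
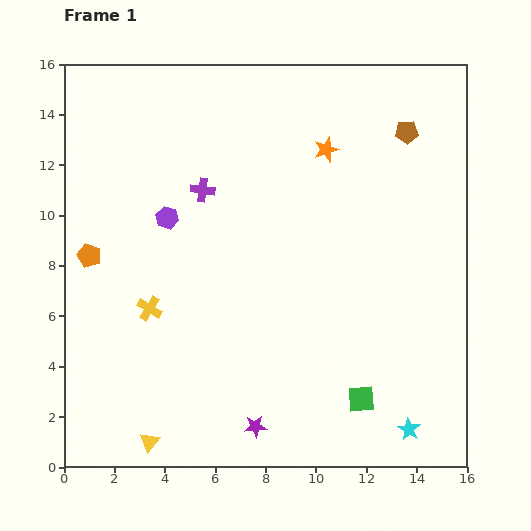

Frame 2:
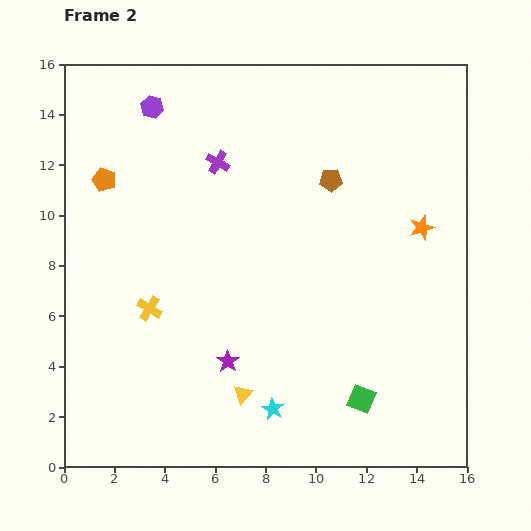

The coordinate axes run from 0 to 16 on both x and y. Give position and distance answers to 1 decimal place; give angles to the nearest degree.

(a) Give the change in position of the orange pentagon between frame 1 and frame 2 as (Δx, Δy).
(0.6, 3.0)

The orange pentagon was at (1.0, 8.4) in frame 1 and (1.6, 11.4) in frame 2.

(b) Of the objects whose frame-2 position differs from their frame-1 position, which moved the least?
the purple cross

(moved 1.3)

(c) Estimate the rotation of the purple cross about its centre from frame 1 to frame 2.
22° clockwise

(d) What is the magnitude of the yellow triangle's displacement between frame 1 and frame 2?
4.2

The yellow triangle moved from (3.4, 1.0) to (7.1, 2.9), a distance of √(3.7² + 1.9²) ≈ 4.2.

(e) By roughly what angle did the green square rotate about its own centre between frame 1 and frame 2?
26° clockwise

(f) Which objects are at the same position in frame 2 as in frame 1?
the yellow cross, the green square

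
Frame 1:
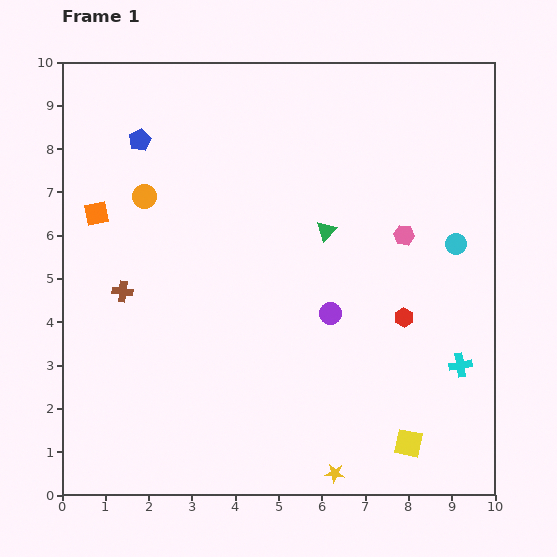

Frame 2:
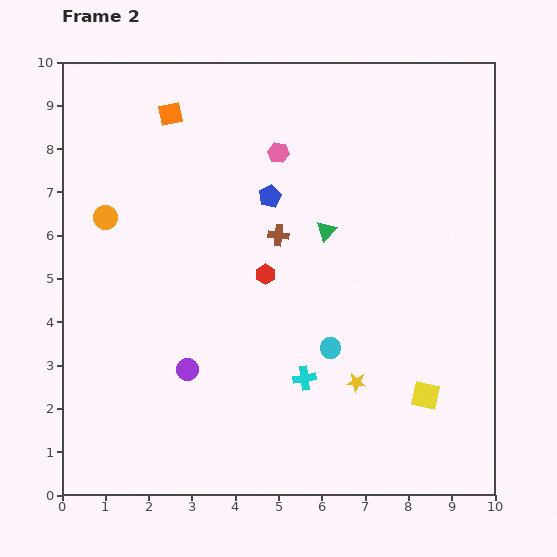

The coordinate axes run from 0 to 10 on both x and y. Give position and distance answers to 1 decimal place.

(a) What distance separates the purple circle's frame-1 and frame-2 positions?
3.5

The purple circle moved from (6.2, 4.2) to (2.9, 2.9), a distance of √(3.3² + 1.3²) ≈ 3.5.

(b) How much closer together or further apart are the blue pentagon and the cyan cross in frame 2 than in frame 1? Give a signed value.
-4.7

Distance in frame 1: 9.0. Distance in frame 2: 4.3.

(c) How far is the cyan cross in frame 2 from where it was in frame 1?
3.6

The cyan cross moved from (9.2, 3.0) to (5.6, 2.7), a distance of √(3.6² + 0.3²) ≈ 3.6.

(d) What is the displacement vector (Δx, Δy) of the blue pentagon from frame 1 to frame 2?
(3.0, -1.3)

The blue pentagon was at (1.8, 8.2) in frame 1 and (4.8, 6.9) in frame 2.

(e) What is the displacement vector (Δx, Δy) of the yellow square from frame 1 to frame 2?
(0.4, 1.1)

The yellow square was at (8.0, 1.2) in frame 1 and (8.4, 2.3) in frame 2.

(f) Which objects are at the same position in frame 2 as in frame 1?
the green triangle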